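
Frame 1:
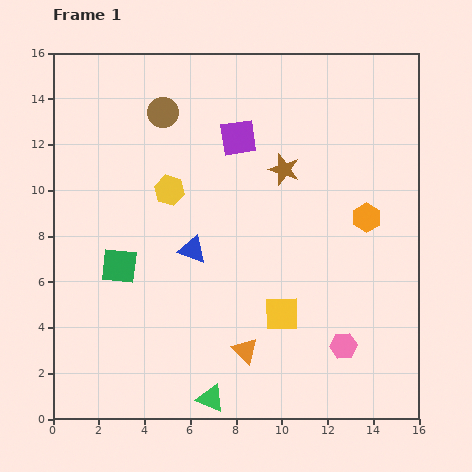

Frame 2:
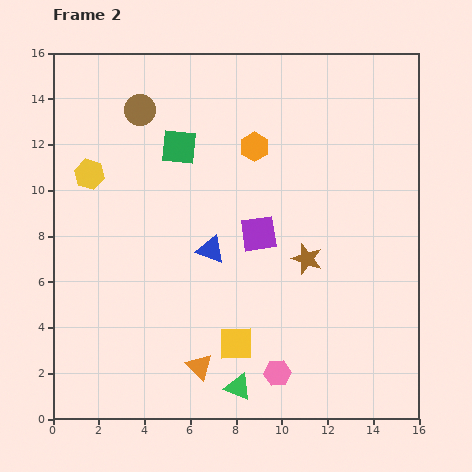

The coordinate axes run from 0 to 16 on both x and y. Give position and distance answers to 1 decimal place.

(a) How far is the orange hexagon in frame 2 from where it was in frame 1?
5.8

The orange hexagon moved from (13.7, 8.8) to (8.8, 11.9), a distance of √(4.9² + 3.1²) ≈ 5.8.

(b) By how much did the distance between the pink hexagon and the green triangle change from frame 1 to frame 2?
-4.4

Distance in frame 1: 6.2. Distance in frame 2: 1.8.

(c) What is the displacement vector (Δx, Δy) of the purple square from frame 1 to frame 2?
(0.9, -4.2)

The purple square was at (8.1, 12.3) in frame 1 and (9.0, 8.1) in frame 2.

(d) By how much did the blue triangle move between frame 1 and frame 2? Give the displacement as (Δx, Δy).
(0.8, 0.0)

The blue triangle was at (6.1, 7.4) in frame 1 and (6.9, 7.4) in frame 2.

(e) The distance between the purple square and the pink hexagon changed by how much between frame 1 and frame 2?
-4.0

Distance in frame 1: 10.2. Distance in frame 2: 6.2.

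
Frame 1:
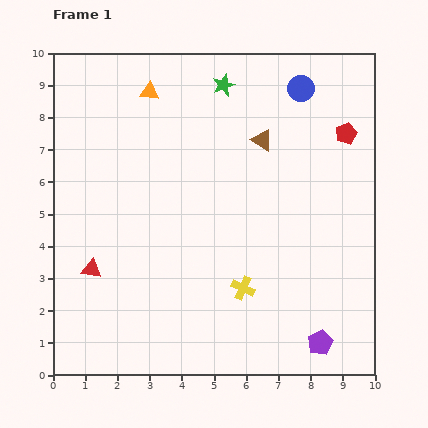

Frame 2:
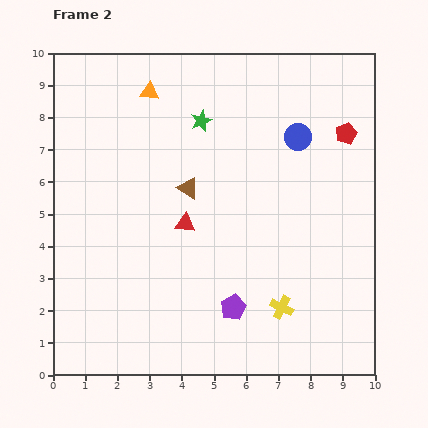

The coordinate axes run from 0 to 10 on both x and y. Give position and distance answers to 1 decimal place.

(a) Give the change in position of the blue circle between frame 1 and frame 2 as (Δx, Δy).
(-0.1, -1.5)

The blue circle was at (7.7, 8.9) in frame 1 and (7.6, 7.4) in frame 2.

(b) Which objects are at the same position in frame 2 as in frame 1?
the orange triangle, the red pentagon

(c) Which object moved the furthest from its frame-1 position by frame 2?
the red triangle

(moved 3.2; next 2.9)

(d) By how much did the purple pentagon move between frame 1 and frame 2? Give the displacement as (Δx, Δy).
(-2.7, 1.1)

The purple pentagon was at (8.3, 1.0) in frame 1 and (5.6, 2.1) in frame 2.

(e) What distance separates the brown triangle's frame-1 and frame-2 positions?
2.7

The brown triangle moved from (6.5, 7.3) to (4.2, 5.8), a distance of √(2.3² + 1.5²) ≈ 2.7.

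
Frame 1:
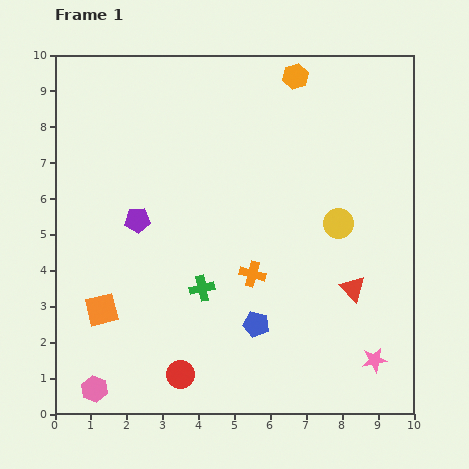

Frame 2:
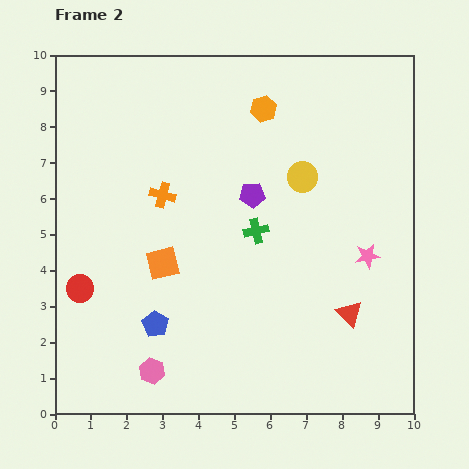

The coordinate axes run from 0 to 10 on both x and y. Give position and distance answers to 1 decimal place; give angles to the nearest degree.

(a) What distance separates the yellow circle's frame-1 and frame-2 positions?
1.6

The yellow circle moved from (7.9, 5.3) to (6.9, 6.6), a distance of √(1.0² + 1.3²) ≈ 1.6.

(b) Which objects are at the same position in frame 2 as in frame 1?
none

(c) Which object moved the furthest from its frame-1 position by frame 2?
the red circle

(moved 3.7; next 3.3)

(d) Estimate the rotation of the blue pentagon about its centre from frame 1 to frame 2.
19° clockwise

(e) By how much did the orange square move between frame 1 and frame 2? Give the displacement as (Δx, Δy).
(1.7, 1.3)

The orange square was at (1.3, 2.9) in frame 1 and (3.0, 4.2) in frame 2.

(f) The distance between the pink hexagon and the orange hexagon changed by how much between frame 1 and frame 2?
-2.4

Distance in frame 1: 10.3. Distance in frame 2: 7.9.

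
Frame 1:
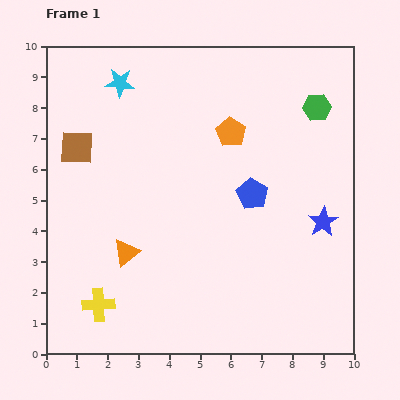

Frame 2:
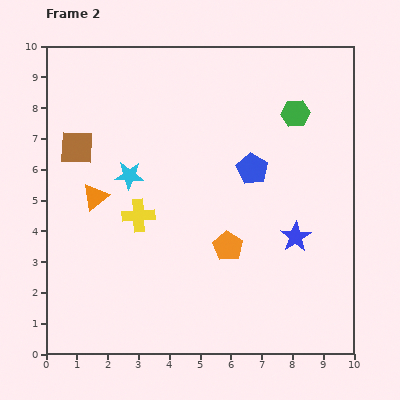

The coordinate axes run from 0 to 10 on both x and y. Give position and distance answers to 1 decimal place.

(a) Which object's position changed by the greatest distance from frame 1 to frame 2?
the orange pentagon

(moved 3.7; next 3.2)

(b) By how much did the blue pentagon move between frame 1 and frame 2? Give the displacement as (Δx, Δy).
(0.0, 0.8)

The blue pentagon was at (6.7, 5.2) in frame 1 and (6.7, 6.0) in frame 2.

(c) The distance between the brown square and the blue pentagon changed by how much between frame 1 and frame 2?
-0.2

Distance in frame 1: 5.9. Distance in frame 2: 5.7.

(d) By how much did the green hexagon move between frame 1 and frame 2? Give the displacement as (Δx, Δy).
(-0.7, -0.2)

The green hexagon was at (8.8, 8.0) in frame 1 and (8.1, 7.8) in frame 2.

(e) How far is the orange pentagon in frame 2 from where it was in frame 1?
3.7

The orange pentagon moved from (6.0, 7.2) to (5.9, 3.5), a distance of √(0.1² + 3.7²) ≈ 3.7.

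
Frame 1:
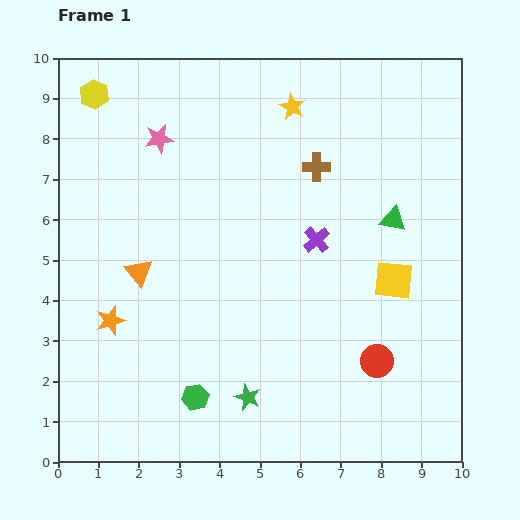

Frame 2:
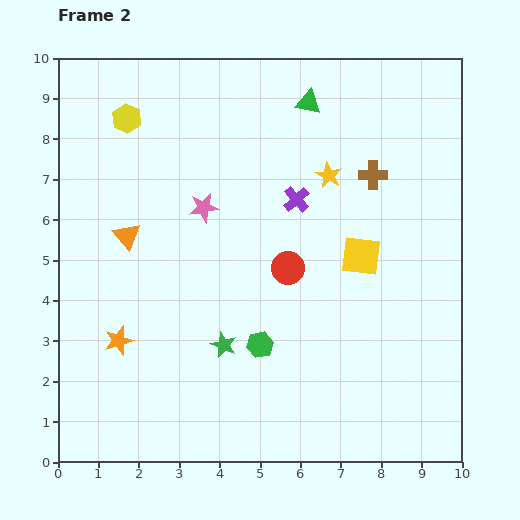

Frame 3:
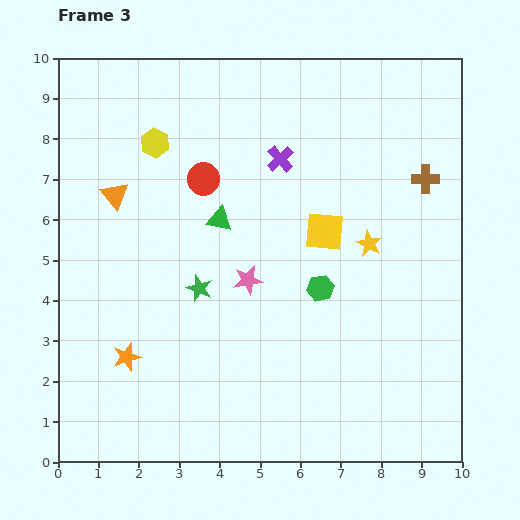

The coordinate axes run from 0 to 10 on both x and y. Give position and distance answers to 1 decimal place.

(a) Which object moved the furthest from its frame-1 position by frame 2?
the green triangle

(moved 3.6; next 3.2)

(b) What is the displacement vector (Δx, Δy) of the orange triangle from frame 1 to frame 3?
(-0.6, 1.9)

The orange triangle was at (2.0, 4.7) in frame 1 and (1.4, 6.6) in frame 3.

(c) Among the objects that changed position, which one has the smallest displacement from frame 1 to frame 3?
the orange star

(moved 1.0)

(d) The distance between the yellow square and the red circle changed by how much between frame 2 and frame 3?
+1.5

Distance in frame 2: 1.8. Distance in frame 3: 3.3.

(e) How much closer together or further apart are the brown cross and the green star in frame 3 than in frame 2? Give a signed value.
+0.6

Distance in frame 2: 5.6. Distance in frame 3: 6.2.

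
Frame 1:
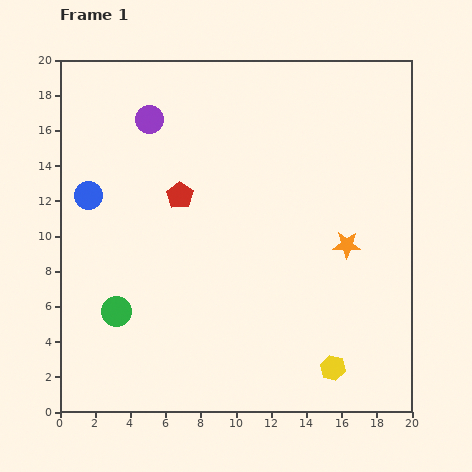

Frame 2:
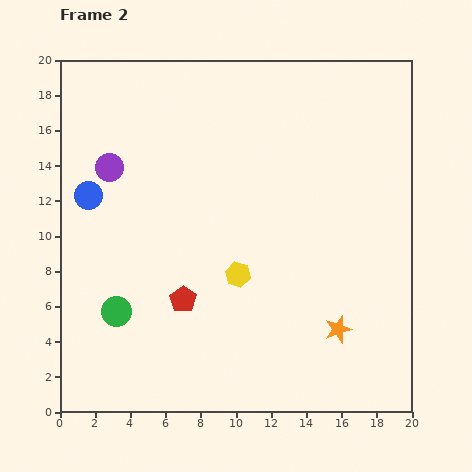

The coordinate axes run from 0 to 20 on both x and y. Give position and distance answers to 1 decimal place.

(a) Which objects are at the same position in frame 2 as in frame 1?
the blue circle, the green circle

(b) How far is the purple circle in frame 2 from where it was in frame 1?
3.5

The purple circle moved from (5.1, 16.6) to (2.8, 13.9), a distance of √(2.3² + 2.7²) ≈ 3.5.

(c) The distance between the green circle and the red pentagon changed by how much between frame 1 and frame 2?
-3.6

Distance in frame 1: 7.5. Distance in frame 2: 3.9.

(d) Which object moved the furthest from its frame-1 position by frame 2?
the yellow hexagon

(moved 7.6; next 5.9)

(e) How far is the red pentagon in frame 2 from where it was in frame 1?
5.9

The red pentagon moved from (6.8, 12.3) to (7.0, 6.4), a distance of √(0.2² + 5.9²) ≈ 5.9.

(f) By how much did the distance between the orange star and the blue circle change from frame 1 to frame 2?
+1.1

Distance in frame 1: 15.0. Distance in frame 2: 16.1.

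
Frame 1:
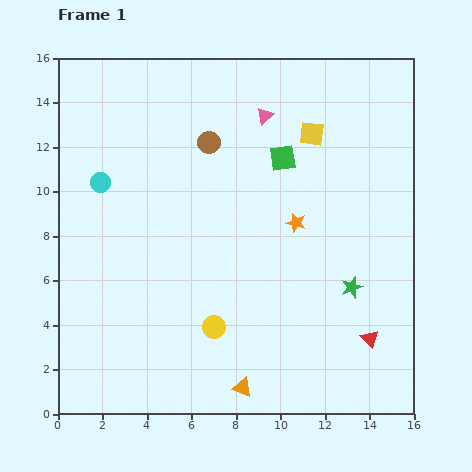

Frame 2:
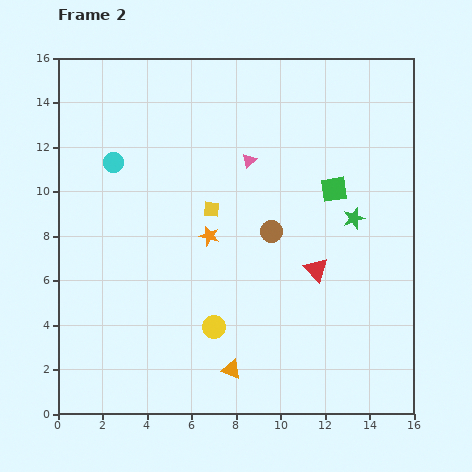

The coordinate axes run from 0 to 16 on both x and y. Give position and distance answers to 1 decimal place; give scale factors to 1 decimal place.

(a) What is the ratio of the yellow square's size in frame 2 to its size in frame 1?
0.6×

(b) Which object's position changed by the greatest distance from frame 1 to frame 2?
the yellow square

(moved 5.6; next 4.9)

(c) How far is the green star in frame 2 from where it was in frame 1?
3.1

The green star moved from (13.2, 5.7) to (13.3, 8.8), a distance of √(0.1² + 3.1²) ≈ 3.1.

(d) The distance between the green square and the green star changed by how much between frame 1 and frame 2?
-5.0

Distance in frame 1: 6.6. Distance in frame 2: 1.6.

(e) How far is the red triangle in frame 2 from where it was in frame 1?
3.9

The red triangle moved from (14.0, 3.4) to (11.6, 6.5), a distance of √(2.4² + 3.1²) ≈ 3.9.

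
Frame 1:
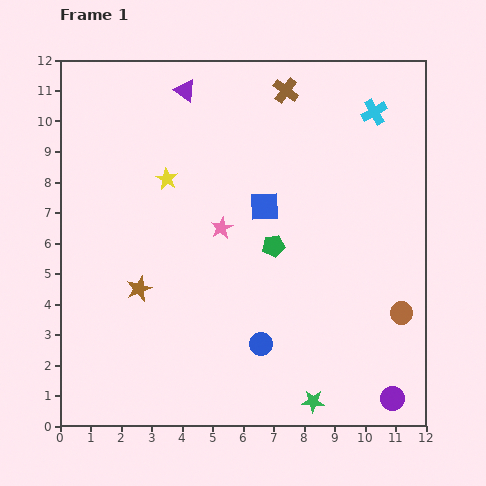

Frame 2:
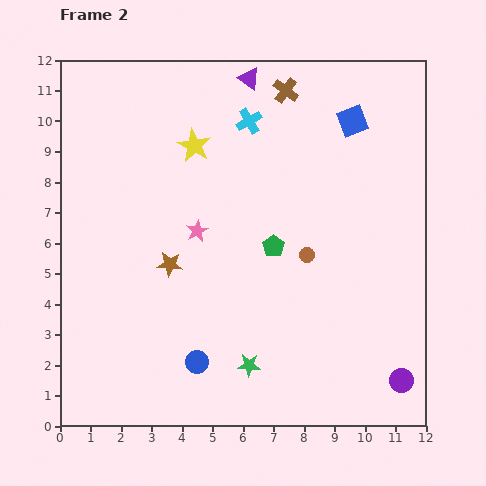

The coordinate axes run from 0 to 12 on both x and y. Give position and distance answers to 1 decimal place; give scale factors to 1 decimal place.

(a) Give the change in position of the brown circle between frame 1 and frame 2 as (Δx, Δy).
(-3.1, 1.9)

The brown circle was at (11.2, 3.7) in frame 1 and (8.1, 5.6) in frame 2.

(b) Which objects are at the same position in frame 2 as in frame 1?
the brown cross, the green pentagon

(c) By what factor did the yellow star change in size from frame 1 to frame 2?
1.5×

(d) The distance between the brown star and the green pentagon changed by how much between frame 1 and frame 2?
-1.1

Distance in frame 1: 4.6. Distance in frame 2: 3.5.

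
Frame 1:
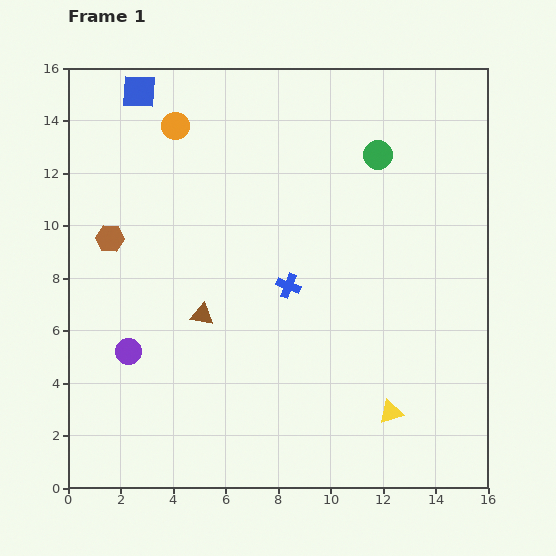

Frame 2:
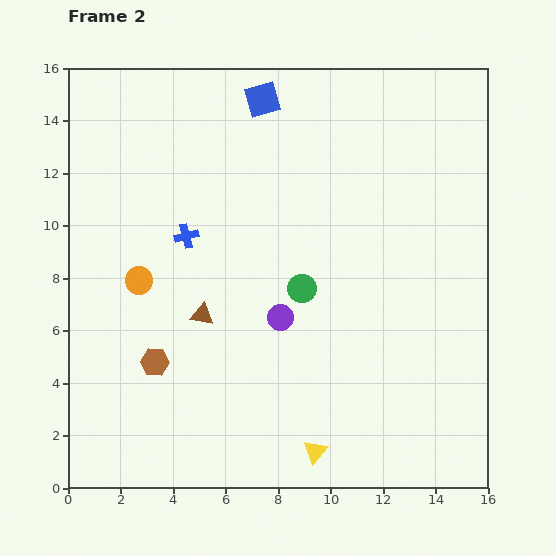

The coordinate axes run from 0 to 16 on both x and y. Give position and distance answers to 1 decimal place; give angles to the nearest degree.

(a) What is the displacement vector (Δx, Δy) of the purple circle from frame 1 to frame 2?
(5.8, 1.3)

The purple circle was at (2.3, 5.2) in frame 1 and (8.1, 6.5) in frame 2.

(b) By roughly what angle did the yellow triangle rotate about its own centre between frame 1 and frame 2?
32° counter-clockwise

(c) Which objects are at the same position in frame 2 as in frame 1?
the brown triangle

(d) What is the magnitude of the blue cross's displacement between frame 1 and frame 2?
4.3

The blue cross moved from (8.4, 7.7) to (4.5, 9.6), a distance of √(3.9² + 1.9²) ≈ 4.3.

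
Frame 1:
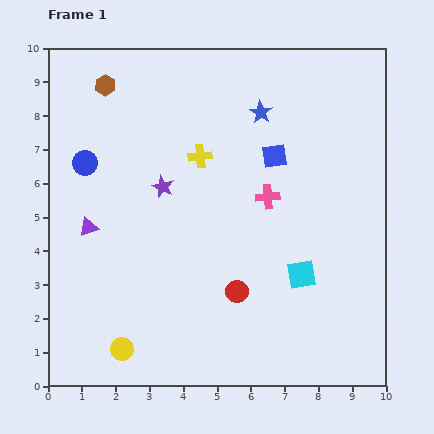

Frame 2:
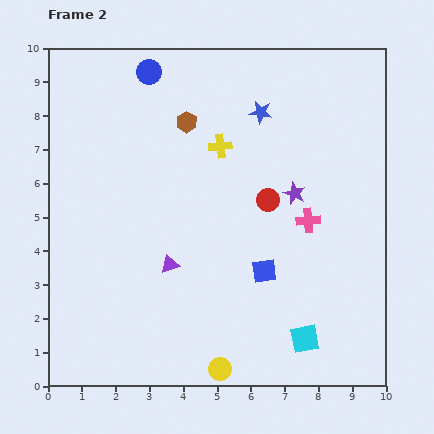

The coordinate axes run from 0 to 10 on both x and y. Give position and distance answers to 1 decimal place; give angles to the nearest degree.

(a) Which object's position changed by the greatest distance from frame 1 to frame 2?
the purple star

(moved 3.9; next 3.4)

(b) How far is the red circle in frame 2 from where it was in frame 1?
2.8

The red circle moved from (5.6, 2.8) to (6.5, 5.5), a distance of √(0.9² + 2.7²) ≈ 2.8.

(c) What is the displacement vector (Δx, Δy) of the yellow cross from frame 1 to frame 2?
(0.6, 0.3)

The yellow cross was at (4.5, 6.8) in frame 1 and (5.1, 7.1) in frame 2.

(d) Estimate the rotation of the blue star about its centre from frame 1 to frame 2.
23° counter-clockwise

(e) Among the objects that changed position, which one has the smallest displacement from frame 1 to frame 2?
the yellow cross

(moved 0.7)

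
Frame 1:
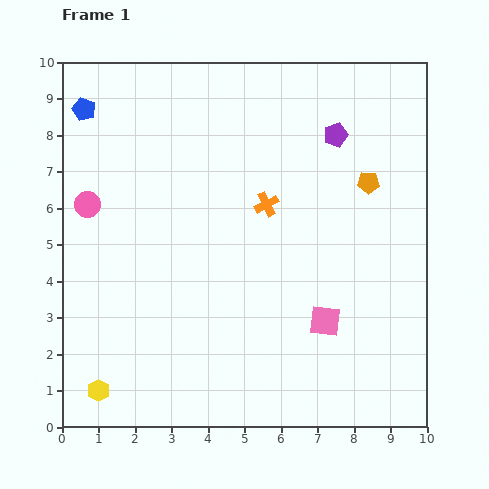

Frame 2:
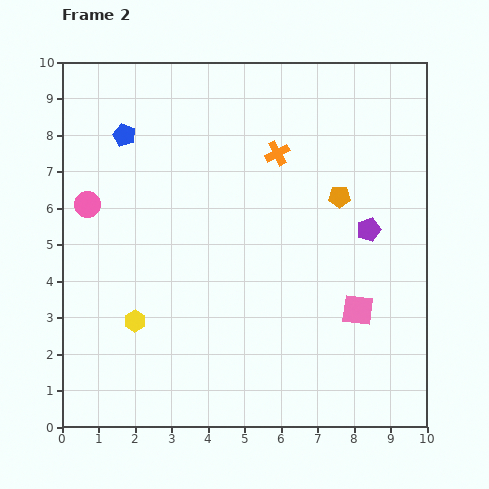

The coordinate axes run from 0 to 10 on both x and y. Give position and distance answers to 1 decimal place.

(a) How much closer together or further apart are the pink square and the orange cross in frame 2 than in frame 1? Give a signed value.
+1.2

Distance in frame 1: 3.6. Distance in frame 2: 4.8.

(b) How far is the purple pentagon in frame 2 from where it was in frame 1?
2.8

The purple pentagon moved from (7.5, 8.0) to (8.4, 5.4), a distance of √(0.9² + 2.6²) ≈ 2.8.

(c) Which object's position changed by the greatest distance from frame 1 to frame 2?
the purple pentagon

(moved 2.8; next 2.1)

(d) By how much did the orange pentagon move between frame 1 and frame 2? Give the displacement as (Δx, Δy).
(-0.8, -0.4)

The orange pentagon was at (8.4, 6.7) in frame 1 and (7.6, 6.3) in frame 2.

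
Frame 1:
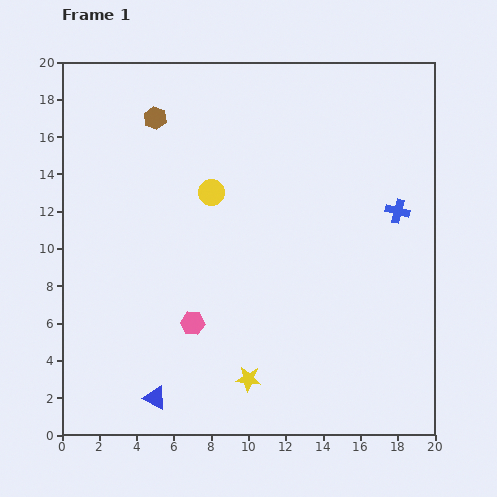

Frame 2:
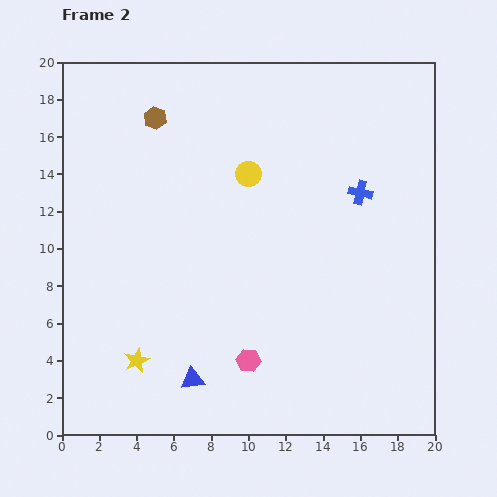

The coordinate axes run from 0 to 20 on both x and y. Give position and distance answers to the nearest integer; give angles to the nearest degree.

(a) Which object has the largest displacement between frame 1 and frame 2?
the yellow star

(moved 6; next 4)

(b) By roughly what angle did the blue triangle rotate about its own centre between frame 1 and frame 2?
35° counter-clockwise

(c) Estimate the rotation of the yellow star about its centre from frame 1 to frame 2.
31° counter-clockwise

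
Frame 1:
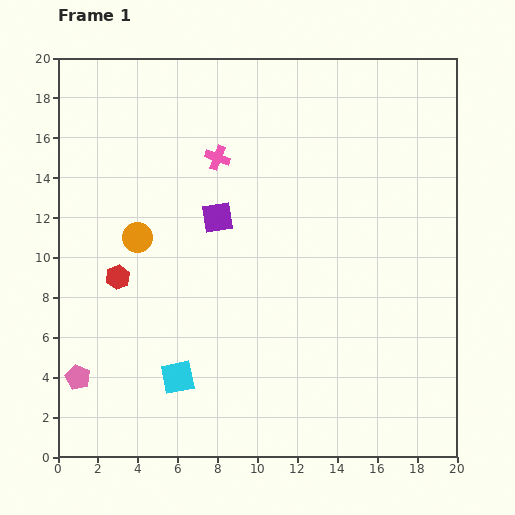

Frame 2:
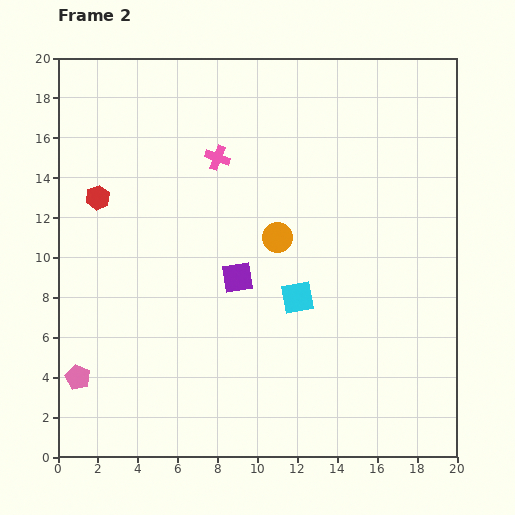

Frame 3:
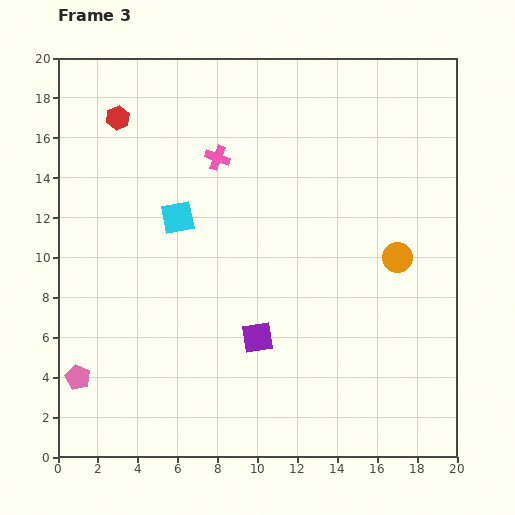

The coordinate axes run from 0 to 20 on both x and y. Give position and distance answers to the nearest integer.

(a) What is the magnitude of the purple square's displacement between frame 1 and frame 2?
3

The purple square moved from (8, 12) to (9, 9), a distance of √(1² + 3²) ≈ 3.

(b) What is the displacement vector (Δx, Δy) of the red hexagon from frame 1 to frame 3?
(0, 8)

The red hexagon was at (3, 9) in frame 1 and (3, 17) in frame 3.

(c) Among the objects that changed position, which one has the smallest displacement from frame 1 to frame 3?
the purple square

(moved 6)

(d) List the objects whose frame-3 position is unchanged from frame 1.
the pink pentagon, the pink cross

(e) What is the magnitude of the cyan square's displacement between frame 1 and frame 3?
8

The cyan square moved from (6, 4) to (6, 12), a distance of √(0² + 8²) ≈ 8.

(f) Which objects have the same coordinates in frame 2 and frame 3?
the pink pentagon, the pink cross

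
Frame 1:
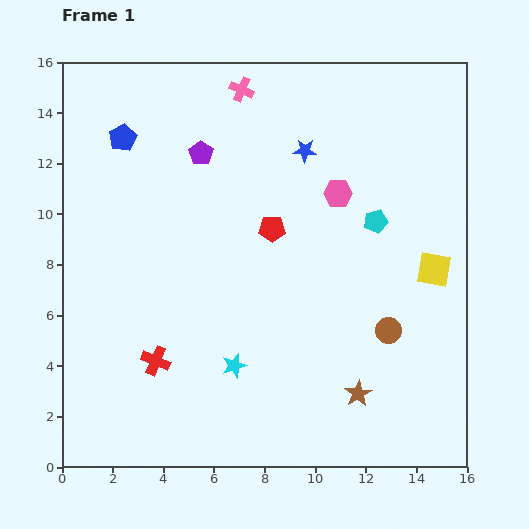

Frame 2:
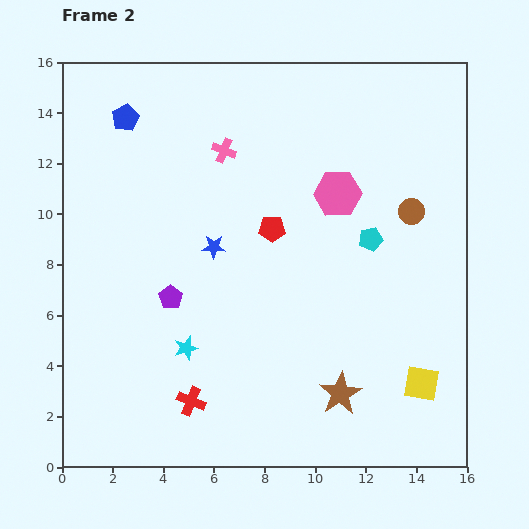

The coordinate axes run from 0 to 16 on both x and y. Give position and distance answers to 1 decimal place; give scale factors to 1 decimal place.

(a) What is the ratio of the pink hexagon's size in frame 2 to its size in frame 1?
1.7×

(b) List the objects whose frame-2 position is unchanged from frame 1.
the red pentagon, the pink hexagon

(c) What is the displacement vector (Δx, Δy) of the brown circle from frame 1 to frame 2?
(0.9, 4.7)

The brown circle was at (12.9, 5.4) in frame 1 and (13.8, 10.1) in frame 2.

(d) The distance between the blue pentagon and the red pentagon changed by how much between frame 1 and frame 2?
+0.4

Distance in frame 1: 6.9. Distance in frame 2: 7.3.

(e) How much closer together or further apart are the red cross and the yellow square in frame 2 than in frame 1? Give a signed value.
-2.5

Distance in frame 1: 11.6. Distance in frame 2: 9.1.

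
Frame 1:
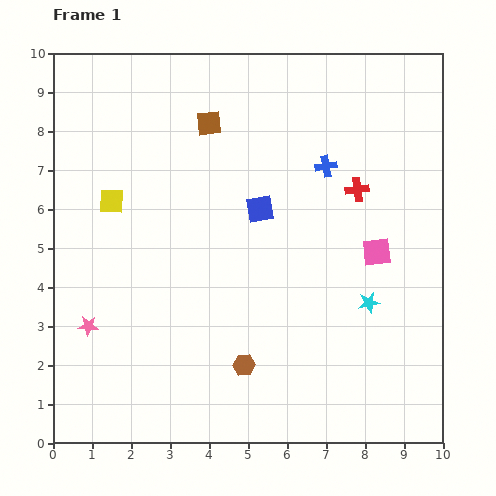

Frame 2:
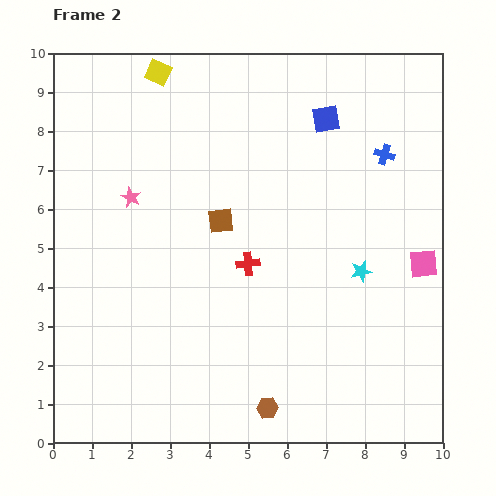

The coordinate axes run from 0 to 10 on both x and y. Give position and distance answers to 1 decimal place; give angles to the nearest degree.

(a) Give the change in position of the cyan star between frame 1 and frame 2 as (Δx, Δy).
(-0.2, 0.8)

The cyan star was at (8.1, 3.6) in frame 1 and (7.9, 4.4) in frame 2.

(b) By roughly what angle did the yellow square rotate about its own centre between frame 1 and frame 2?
22° clockwise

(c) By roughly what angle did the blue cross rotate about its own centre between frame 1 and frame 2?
27° clockwise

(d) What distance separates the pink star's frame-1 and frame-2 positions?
3.5

The pink star moved from (0.9, 3.0) to (2.0, 6.3), a distance of √(1.1² + 3.3²) ≈ 3.5.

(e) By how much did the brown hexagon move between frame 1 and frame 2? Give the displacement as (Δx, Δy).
(0.6, -1.1)

The brown hexagon was at (4.9, 2.0) in frame 1 and (5.5, 0.9) in frame 2.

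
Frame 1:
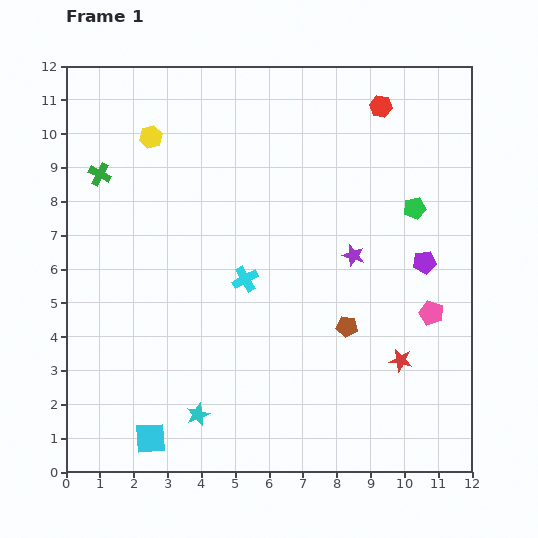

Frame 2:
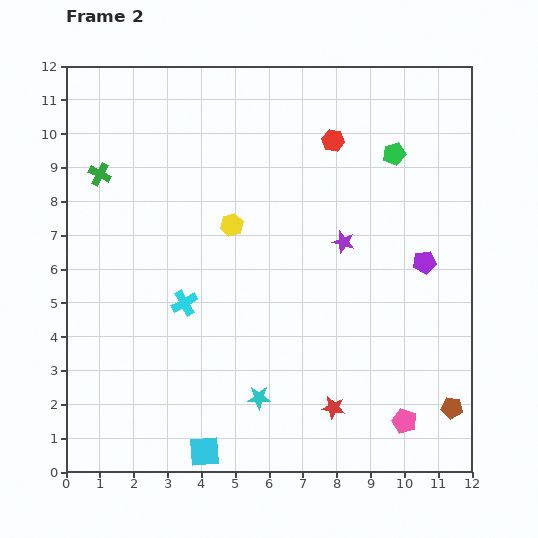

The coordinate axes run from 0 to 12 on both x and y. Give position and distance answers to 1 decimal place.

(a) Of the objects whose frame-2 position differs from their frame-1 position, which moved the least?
the purple star

(moved 0.5)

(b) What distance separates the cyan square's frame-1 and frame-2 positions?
1.6

The cyan square moved from (2.5, 1.0) to (4.1, 0.6), a distance of √(1.6² + 0.4²) ≈ 1.6.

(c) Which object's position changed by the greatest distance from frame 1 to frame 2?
the brown pentagon

(moved 3.9; next 3.5)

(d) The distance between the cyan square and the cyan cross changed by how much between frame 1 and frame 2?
-1.1

Distance in frame 1: 5.5. Distance in frame 2: 4.4.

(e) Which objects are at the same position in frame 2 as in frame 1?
the green cross, the purple pentagon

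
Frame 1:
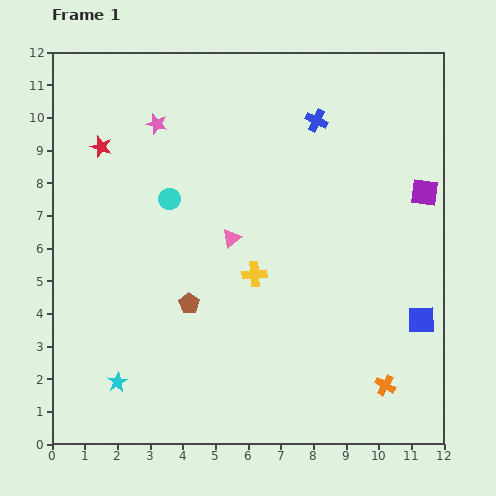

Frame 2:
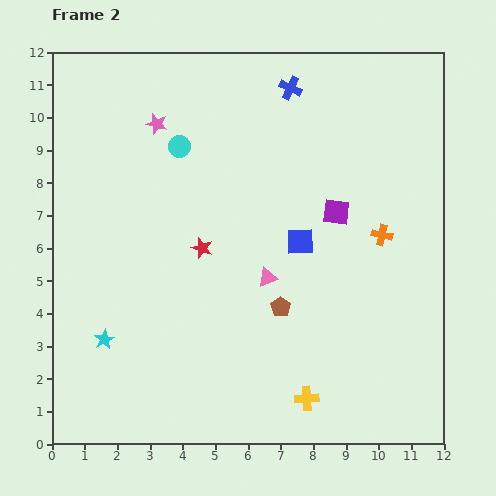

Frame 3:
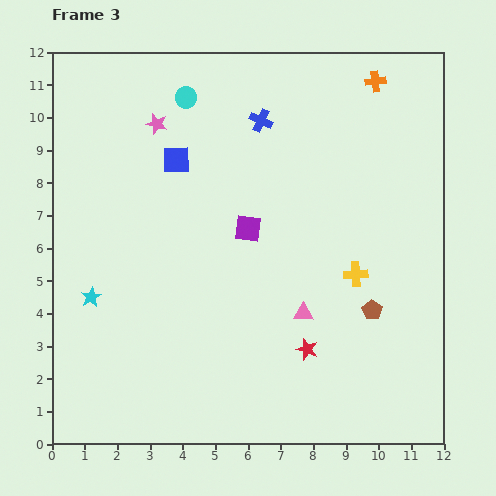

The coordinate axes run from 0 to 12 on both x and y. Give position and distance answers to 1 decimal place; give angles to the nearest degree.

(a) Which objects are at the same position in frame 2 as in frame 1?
the pink star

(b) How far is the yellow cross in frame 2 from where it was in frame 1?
4.1

The yellow cross moved from (6.2, 5.2) to (7.8, 1.4), a distance of √(1.6² + 3.8²) ≈ 4.1.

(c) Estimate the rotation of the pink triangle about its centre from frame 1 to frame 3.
42° clockwise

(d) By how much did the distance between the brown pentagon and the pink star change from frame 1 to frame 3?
+3.1

Distance in frame 1: 5.6. Distance in frame 3: 8.7.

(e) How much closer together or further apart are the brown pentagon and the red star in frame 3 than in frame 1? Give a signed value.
-3.2

Distance in frame 1: 5.5. Distance in frame 3: 2.3.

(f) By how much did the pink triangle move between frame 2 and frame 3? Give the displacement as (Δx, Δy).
(1.1, -1.1)

The pink triangle was at (6.6, 5.1) in frame 2 and (7.7, 4.0) in frame 3.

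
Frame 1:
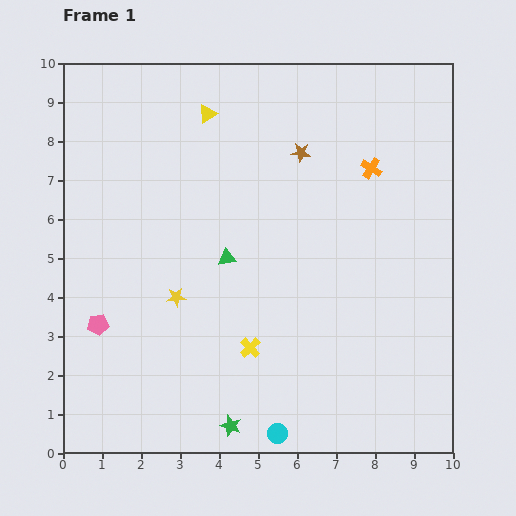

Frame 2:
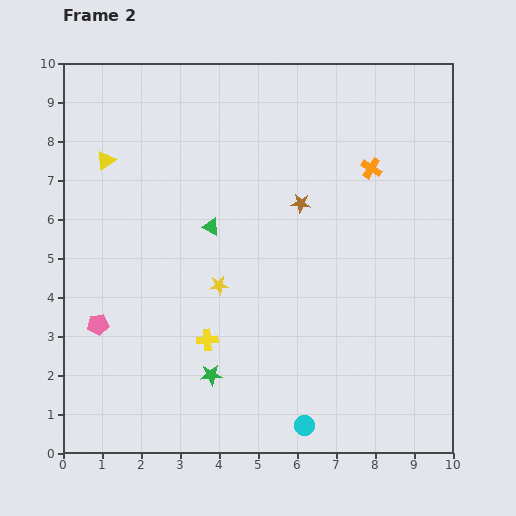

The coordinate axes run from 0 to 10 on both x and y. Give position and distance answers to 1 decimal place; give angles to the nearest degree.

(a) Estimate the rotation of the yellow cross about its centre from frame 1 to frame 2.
40° clockwise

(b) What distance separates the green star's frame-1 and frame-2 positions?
1.4

The green star moved from (4.3, 0.7) to (3.8, 2.0), a distance of √(0.5² + 1.3²) ≈ 1.4.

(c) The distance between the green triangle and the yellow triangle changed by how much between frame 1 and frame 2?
-0.5

Distance in frame 1: 3.7. Distance in frame 2: 3.2.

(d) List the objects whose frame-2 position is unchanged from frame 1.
the orange cross, the pink pentagon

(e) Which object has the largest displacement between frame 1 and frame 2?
the yellow triangle

(moved 2.9; next 1.4)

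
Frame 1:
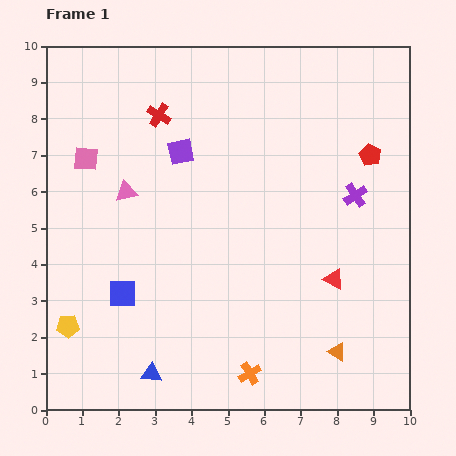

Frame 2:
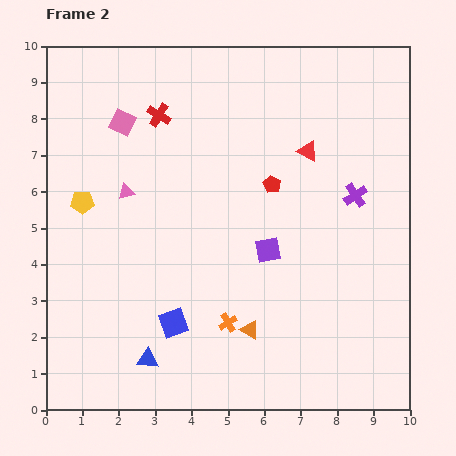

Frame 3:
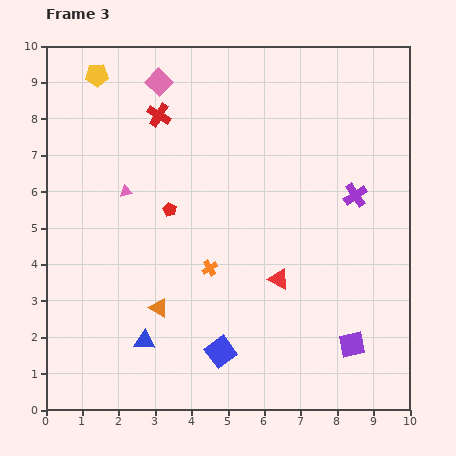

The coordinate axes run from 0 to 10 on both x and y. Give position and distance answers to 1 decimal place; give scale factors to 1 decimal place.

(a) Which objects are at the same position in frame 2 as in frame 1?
the red cross, the pink triangle, the purple cross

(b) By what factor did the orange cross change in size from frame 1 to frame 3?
0.7×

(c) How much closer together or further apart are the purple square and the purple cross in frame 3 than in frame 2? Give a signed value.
+1.3

Distance in frame 2: 2.8. Distance in frame 3: 4.1.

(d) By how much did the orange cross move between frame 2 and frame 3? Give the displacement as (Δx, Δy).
(-0.5, 1.5)

The orange cross was at (5.0, 2.4) in frame 2 and (4.5, 3.9) in frame 3.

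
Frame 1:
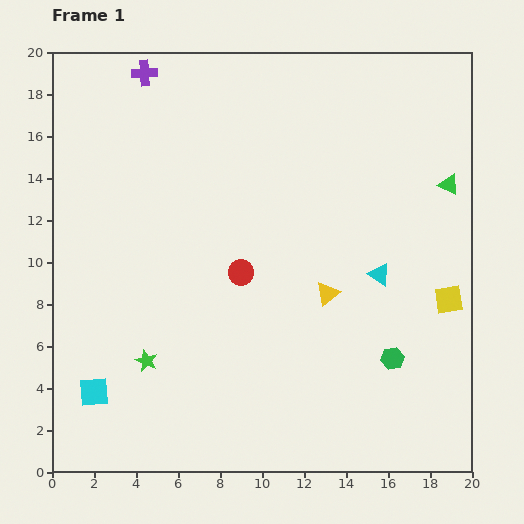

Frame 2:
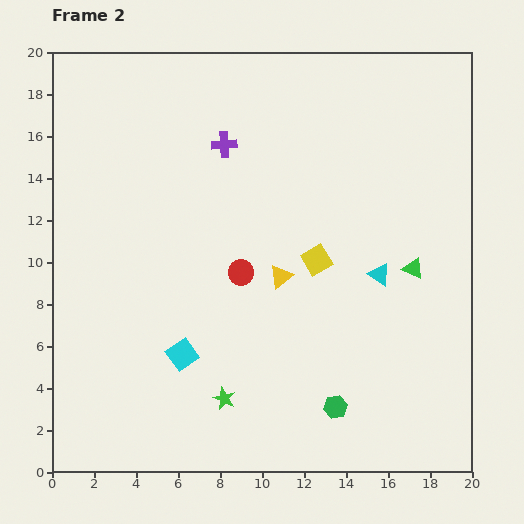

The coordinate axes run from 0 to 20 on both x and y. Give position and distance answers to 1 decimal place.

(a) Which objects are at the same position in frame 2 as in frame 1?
the red circle, the cyan triangle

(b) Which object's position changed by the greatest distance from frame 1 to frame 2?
the yellow square

(moved 6.6; next 5.1)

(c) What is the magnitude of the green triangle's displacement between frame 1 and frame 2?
4.3

The green triangle moved from (18.9, 13.7) to (17.2, 9.7), a distance of √(1.7² + 4.0²) ≈ 4.3.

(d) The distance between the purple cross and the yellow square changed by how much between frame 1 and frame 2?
-11.1

Distance in frame 1: 18.1. Distance in frame 2: 7.0.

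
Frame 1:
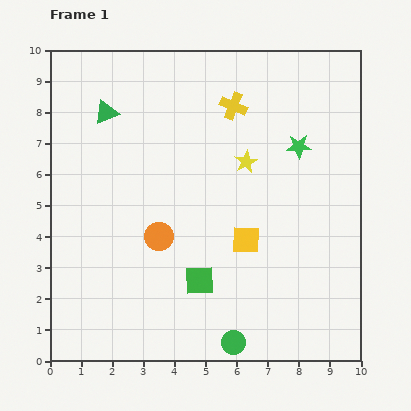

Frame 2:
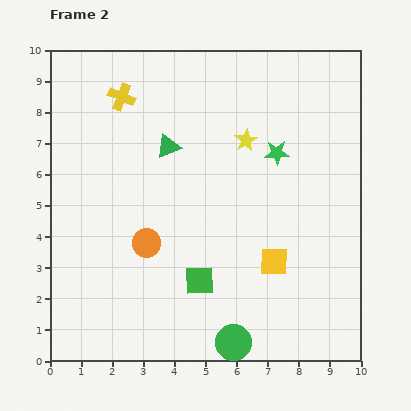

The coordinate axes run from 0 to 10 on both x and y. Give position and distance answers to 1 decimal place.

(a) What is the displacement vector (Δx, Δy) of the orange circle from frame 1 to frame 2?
(-0.4, -0.2)

The orange circle was at (3.5, 4.0) in frame 1 and (3.1, 3.8) in frame 2.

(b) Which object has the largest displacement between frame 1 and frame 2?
the yellow cross

(moved 3.6; next 2.3)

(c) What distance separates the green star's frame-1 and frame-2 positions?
0.7

The green star moved from (8.0, 6.9) to (7.3, 6.7), a distance of √(0.7² + 0.2²) ≈ 0.7.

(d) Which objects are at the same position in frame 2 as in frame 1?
the green circle, the green square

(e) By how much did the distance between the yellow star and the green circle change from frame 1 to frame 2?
+0.7

Distance in frame 1: 5.8. Distance in frame 2: 6.5.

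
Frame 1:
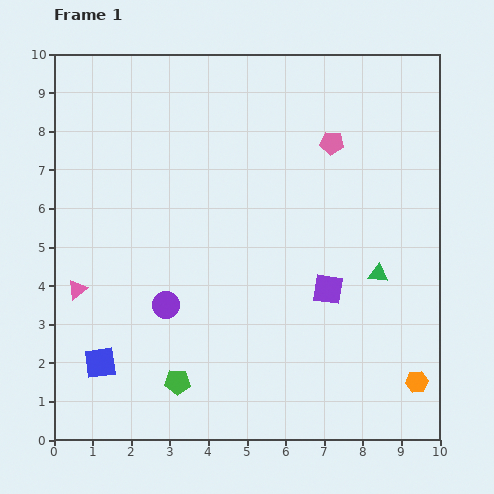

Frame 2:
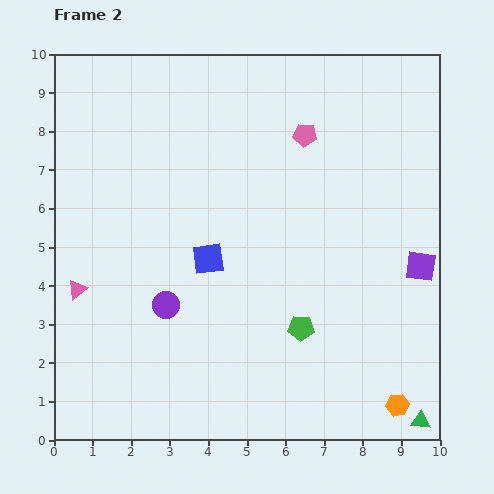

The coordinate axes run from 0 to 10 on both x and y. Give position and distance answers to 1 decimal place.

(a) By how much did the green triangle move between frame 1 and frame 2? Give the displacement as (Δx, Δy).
(1.1, -3.8)

The green triangle was at (8.4, 4.3) in frame 1 and (9.5, 0.5) in frame 2.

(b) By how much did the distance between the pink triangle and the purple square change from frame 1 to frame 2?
+2.4

Distance in frame 1: 6.5. Distance in frame 2: 8.9.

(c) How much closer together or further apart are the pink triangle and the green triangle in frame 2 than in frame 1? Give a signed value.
+1.7

Distance in frame 1: 7.8. Distance in frame 2: 9.5.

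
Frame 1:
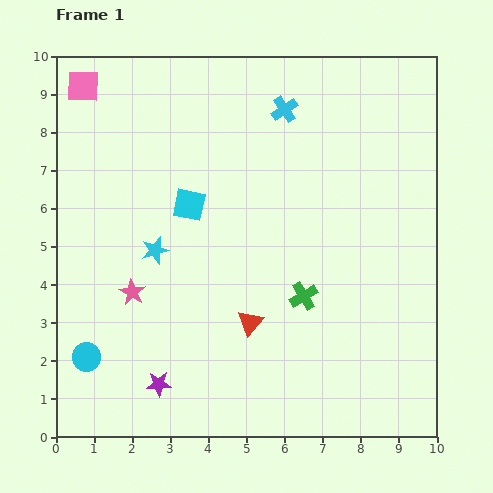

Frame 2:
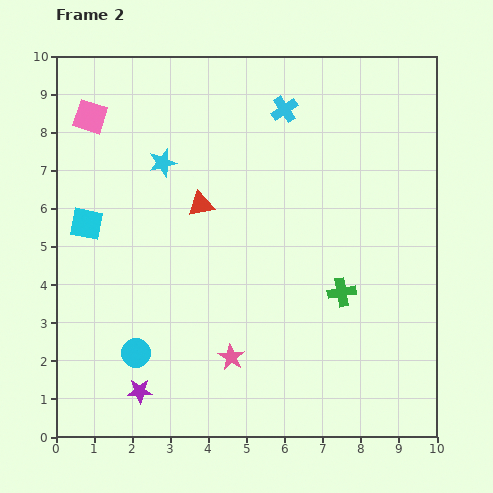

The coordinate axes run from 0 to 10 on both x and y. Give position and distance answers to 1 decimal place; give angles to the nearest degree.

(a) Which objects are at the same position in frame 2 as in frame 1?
the cyan cross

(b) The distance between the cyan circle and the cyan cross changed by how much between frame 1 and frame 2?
-0.8

Distance in frame 1: 8.3. Distance in frame 2: 7.5.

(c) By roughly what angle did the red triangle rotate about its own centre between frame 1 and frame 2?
39° clockwise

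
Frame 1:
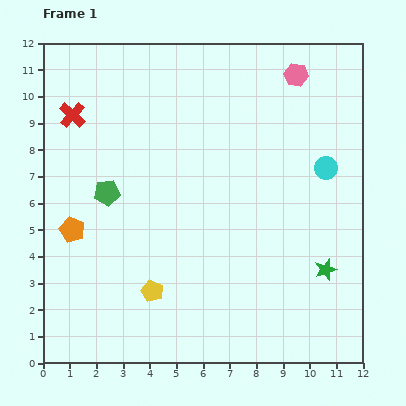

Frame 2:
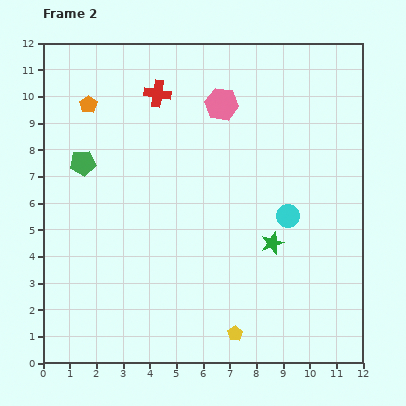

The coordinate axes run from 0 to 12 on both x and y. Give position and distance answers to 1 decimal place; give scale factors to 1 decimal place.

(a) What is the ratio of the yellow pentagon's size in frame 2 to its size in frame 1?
0.7×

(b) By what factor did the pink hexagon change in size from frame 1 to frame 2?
1.4×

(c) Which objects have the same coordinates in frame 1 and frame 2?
none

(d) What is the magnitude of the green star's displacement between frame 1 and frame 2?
2.2

The green star moved from (10.6, 3.5) to (8.6, 4.5), a distance of √(2.0² + 1.0²) ≈ 2.2.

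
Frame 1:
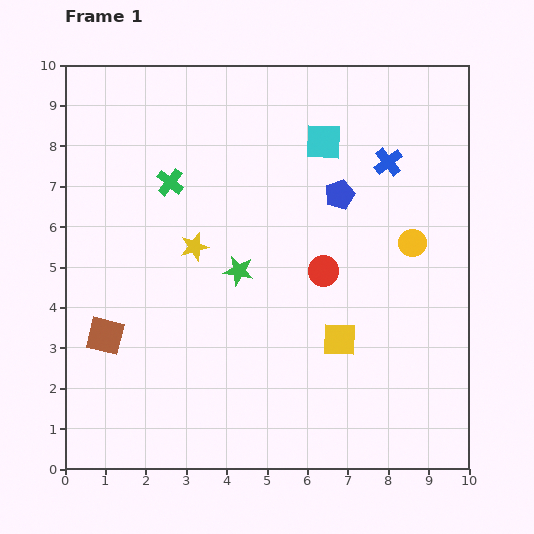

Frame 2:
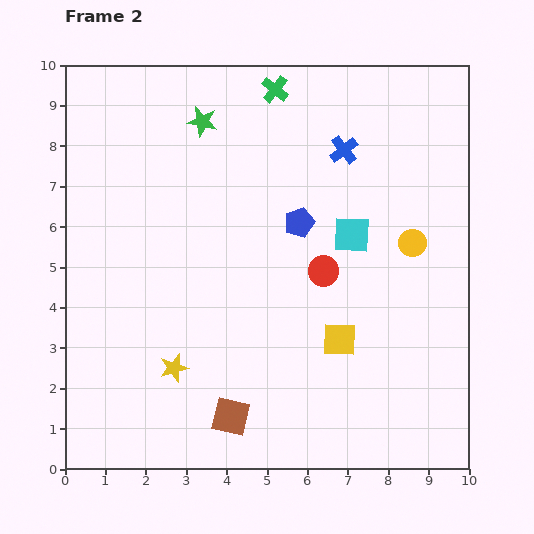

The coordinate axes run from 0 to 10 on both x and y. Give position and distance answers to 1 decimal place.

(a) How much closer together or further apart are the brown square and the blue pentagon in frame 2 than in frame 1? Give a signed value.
-1.7

Distance in frame 1: 6.8. Distance in frame 2: 5.1.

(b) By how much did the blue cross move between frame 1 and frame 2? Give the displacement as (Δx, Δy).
(-1.1, 0.3)

The blue cross was at (8.0, 7.6) in frame 1 and (6.9, 7.9) in frame 2.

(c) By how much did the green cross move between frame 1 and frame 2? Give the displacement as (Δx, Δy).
(2.6, 2.3)

The green cross was at (2.6, 7.1) in frame 1 and (5.2, 9.4) in frame 2.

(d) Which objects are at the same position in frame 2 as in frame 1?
the yellow square, the yellow circle, the red circle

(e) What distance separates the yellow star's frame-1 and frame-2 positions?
3.0

The yellow star moved from (3.2, 5.5) to (2.7, 2.5), a distance of √(0.5² + 3.0²) ≈ 3.0.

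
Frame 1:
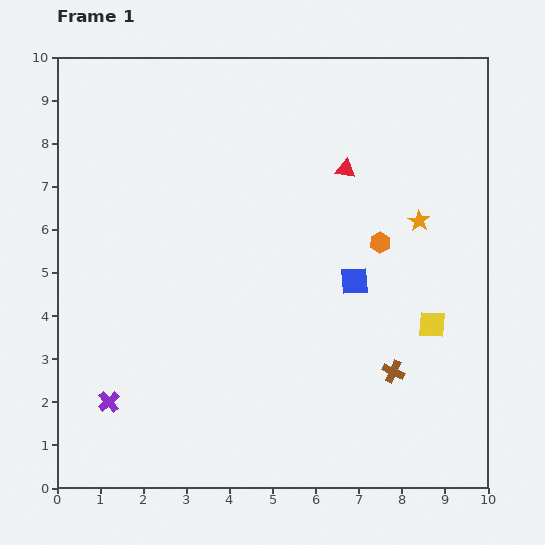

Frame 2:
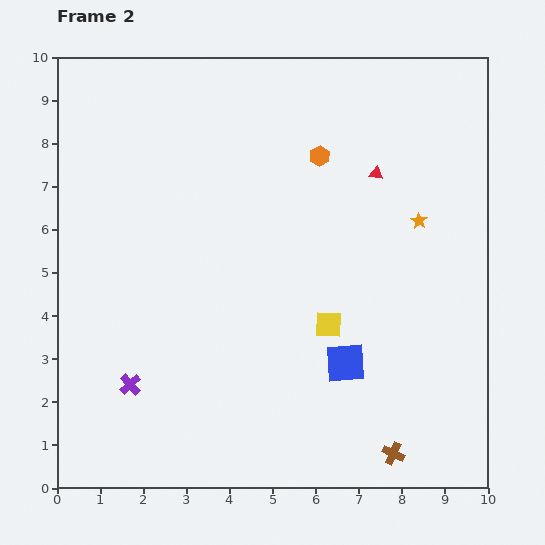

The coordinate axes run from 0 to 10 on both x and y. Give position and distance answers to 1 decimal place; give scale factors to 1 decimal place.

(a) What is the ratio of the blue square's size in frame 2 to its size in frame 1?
1.4×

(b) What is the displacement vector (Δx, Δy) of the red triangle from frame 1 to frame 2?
(0.7, -0.1)

The red triangle was at (6.7, 7.4) in frame 1 and (7.4, 7.3) in frame 2.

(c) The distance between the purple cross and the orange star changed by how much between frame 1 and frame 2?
-0.6

Distance in frame 1: 8.3. Distance in frame 2: 7.7.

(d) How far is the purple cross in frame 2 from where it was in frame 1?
0.6

The purple cross moved from (1.2, 2.0) to (1.7, 2.4), a distance of √(0.5² + 0.4²) ≈ 0.6.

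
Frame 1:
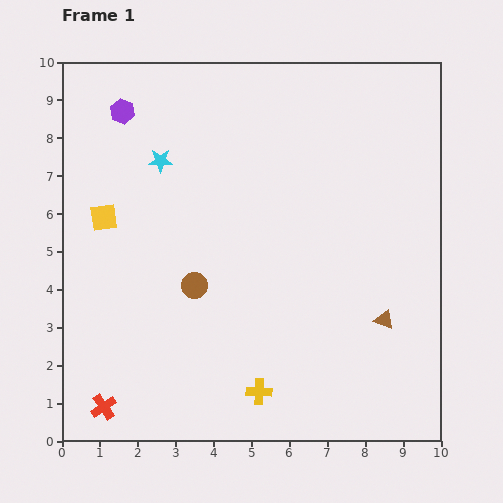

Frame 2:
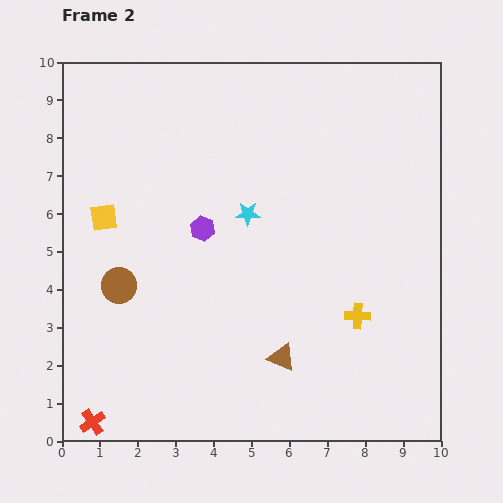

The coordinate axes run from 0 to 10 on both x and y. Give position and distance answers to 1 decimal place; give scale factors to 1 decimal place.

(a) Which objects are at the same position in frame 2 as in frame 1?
the yellow square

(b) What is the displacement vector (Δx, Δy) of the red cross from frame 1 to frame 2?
(-0.3, -0.4)

The red cross was at (1.1, 0.9) in frame 1 and (0.8, 0.5) in frame 2.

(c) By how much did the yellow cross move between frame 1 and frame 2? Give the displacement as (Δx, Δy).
(2.6, 2.0)

The yellow cross was at (5.2, 1.3) in frame 1 and (7.8, 3.3) in frame 2.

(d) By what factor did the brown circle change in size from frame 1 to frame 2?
1.4×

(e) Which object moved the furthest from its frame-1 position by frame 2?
the purple hexagon

(moved 3.7; next 3.3)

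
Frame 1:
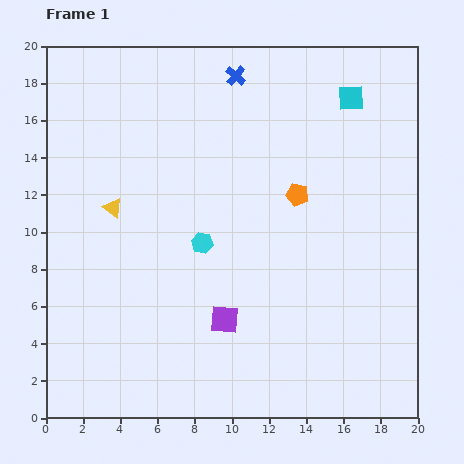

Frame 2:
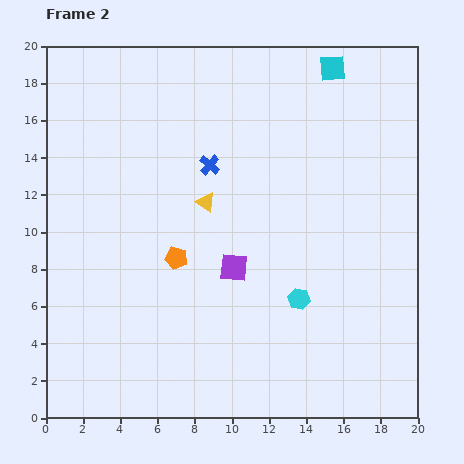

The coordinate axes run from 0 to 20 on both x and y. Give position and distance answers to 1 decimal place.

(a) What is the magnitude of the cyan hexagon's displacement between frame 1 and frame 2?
6.0

The cyan hexagon moved from (8.4, 9.4) to (13.6, 6.4), a distance of √(5.2² + 3.0²) ≈ 6.0.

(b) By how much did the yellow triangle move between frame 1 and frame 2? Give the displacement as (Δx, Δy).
(5.0, 0.3)

The yellow triangle was at (3.6, 11.3) in frame 1 and (8.6, 11.6) in frame 2.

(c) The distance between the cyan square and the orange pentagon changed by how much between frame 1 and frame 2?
+7.2

Distance in frame 1: 6.0. Distance in frame 2: 13.2.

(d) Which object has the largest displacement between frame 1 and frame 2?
the orange pentagon

(moved 7.3; next 6.0)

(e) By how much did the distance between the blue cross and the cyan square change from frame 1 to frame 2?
+2.1

Distance in frame 1: 6.3. Distance in frame 2: 8.4.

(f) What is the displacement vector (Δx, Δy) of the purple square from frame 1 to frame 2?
(0.5, 2.8)

The purple square was at (9.6, 5.3) in frame 1 and (10.1, 8.1) in frame 2.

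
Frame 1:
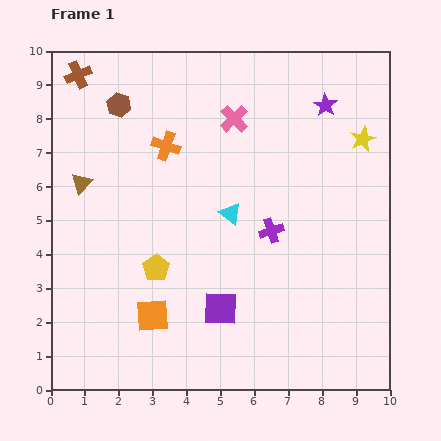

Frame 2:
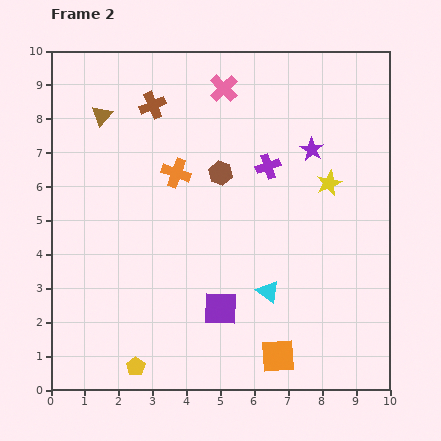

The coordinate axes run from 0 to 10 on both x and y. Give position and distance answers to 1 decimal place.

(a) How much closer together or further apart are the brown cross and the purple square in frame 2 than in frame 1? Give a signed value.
-1.8

Distance in frame 1: 8.1. Distance in frame 2: 6.3.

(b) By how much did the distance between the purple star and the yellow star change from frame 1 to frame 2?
-0.4

Distance in frame 1: 1.5. Distance in frame 2: 1.1.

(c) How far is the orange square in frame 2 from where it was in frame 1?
3.9

The orange square moved from (3.0, 2.2) to (6.7, 1.0), a distance of √(3.7² + 1.2²) ≈ 3.9.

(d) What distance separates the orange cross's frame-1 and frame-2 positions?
0.9

The orange cross moved from (3.4, 7.2) to (3.7, 6.4), a distance of √(0.3² + 0.8²) ≈ 0.9.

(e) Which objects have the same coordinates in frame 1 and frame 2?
the purple square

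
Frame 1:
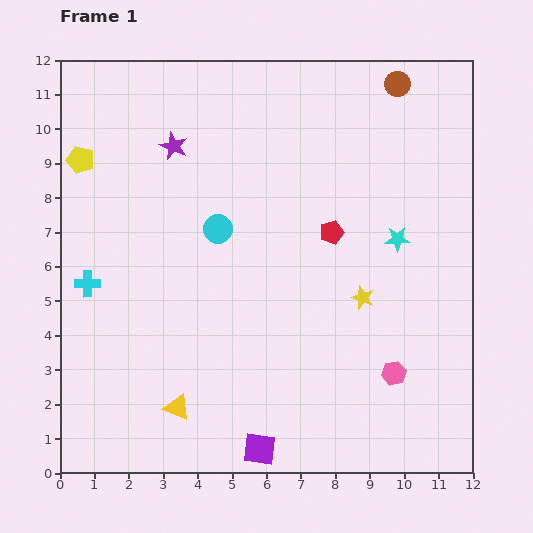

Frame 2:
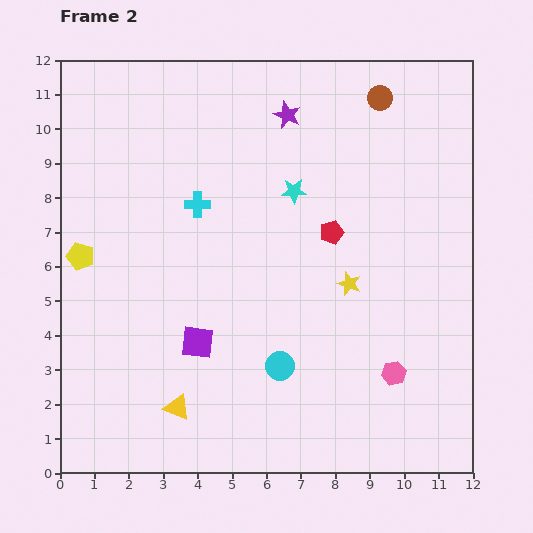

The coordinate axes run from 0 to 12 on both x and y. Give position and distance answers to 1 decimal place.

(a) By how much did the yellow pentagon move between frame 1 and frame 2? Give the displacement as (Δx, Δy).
(0.0, -2.8)

The yellow pentagon was at (0.6, 9.1) in frame 1 and (0.6, 6.3) in frame 2.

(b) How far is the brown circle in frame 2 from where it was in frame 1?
0.6

The brown circle moved from (9.8, 11.3) to (9.3, 10.9), a distance of √(0.5² + 0.4²) ≈ 0.6.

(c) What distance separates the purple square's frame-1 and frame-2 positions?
3.6

The purple square moved from (5.8, 0.7) to (4.0, 3.8), a distance of √(1.8² + 3.1²) ≈ 3.6.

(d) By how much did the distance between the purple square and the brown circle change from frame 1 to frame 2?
-2.4

Distance in frame 1: 11.3. Distance in frame 2: 8.9.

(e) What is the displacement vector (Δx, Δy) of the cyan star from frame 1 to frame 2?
(-3.0, 1.4)

The cyan star was at (9.8, 6.8) in frame 1 and (6.8, 8.2) in frame 2.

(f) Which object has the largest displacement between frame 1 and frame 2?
the cyan circle

(moved 4.4; next 3.9)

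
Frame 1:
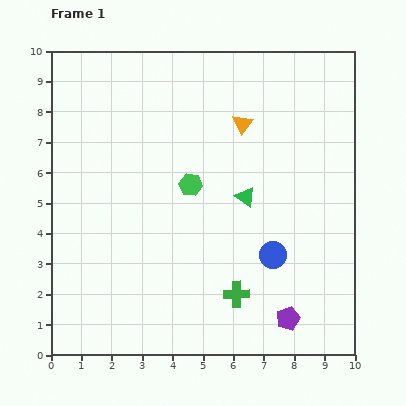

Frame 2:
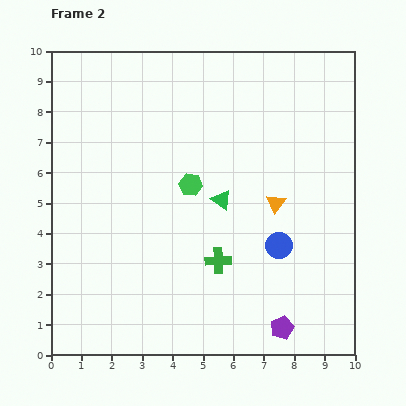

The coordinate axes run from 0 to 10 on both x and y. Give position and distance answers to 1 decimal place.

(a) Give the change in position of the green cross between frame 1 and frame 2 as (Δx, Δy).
(-0.6, 1.1)

The green cross was at (6.1, 2.0) in frame 1 and (5.5, 3.1) in frame 2.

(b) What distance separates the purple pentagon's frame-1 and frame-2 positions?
0.4

The purple pentagon moved from (7.8, 1.2) to (7.6, 0.9), a distance of √(0.2² + 0.3²) ≈ 0.4.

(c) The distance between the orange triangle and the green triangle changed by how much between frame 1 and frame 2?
-0.6

Distance in frame 1: 2.4. Distance in frame 2: 1.8.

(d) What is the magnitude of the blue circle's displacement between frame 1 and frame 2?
0.4

The blue circle moved from (7.3, 3.3) to (7.5, 3.6), a distance of √(0.2² + 0.3²) ≈ 0.4.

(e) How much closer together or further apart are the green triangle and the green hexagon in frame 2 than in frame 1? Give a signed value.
-0.7

Distance in frame 1: 1.8. Distance in frame 2: 1.1.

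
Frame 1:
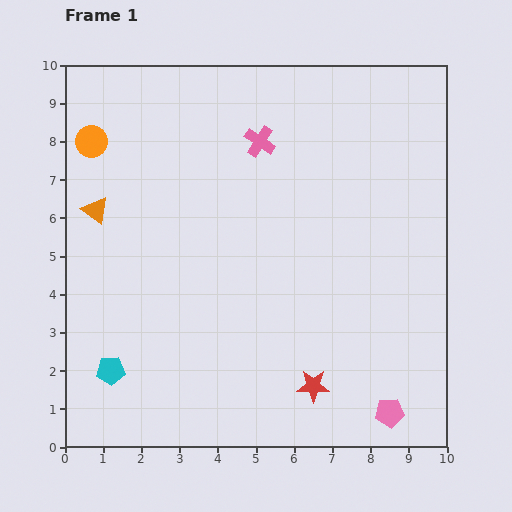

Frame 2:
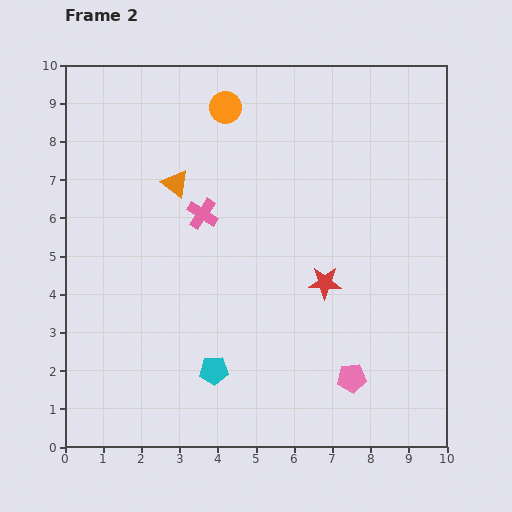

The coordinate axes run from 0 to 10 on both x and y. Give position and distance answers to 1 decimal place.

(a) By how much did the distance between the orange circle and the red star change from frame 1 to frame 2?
-3.3

Distance in frame 1: 8.6. Distance in frame 2: 5.3.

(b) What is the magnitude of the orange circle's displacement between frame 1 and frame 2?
3.6

The orange circle moved from (0.7, 8.0) to (4.2, 8.9), a distance of √(3.5² + 0.9²) ≈ 3.6.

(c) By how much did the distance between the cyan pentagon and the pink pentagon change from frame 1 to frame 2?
-3.8

Distance in frame 1: 7.4. Distance in frame 2: 3.6.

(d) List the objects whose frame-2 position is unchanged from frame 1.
none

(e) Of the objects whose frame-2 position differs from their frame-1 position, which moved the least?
the pink pentagon

(moved 1.3)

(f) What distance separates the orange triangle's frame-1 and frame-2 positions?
2.2

The orange triangle moved from (0.8, 6.2) to (2.9, 6.9), a distance of √(2.1² + 0.7²) ≈ 2.2.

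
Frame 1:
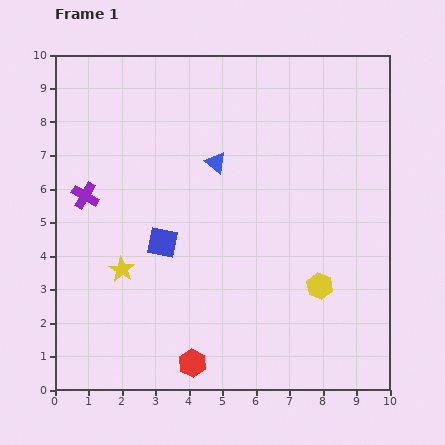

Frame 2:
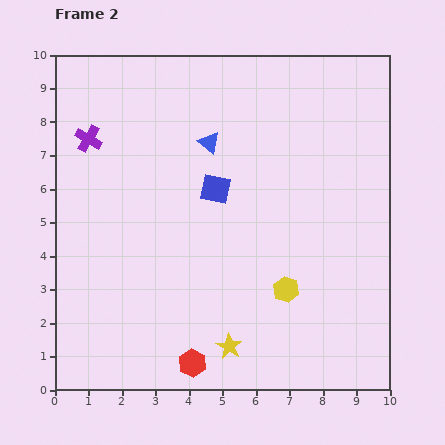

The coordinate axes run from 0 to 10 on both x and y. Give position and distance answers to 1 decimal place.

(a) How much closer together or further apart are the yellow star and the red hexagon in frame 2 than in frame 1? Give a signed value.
-2.3

Distance in frame 1: 3.5. Distance in frame 2: 1.2.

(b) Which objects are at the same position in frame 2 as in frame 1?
the red hexagon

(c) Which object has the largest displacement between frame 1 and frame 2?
the yellow star

(moved 3.9; next 2.3)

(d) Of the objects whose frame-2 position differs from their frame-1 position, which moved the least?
the blue triangle

(moved 0.6)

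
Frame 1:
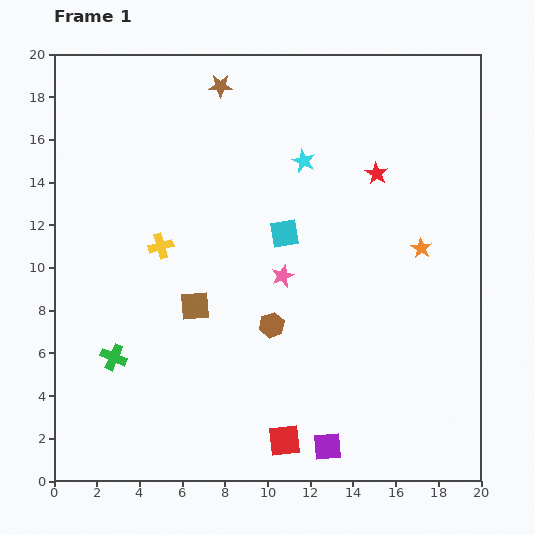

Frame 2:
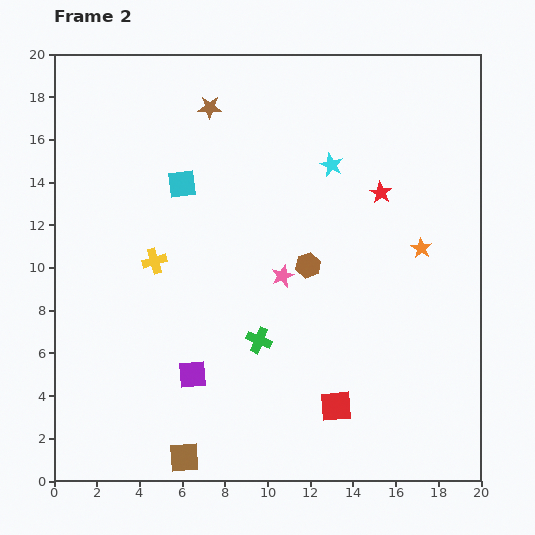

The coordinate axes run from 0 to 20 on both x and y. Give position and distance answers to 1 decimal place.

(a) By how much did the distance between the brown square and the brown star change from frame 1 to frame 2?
+6.0

Distance in frame 1: 10.4. Distance in frame 2: 16.4.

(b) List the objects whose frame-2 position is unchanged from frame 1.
the pink star, the orange star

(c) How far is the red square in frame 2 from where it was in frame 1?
2.9

The red square moved from (10.8, 1.9) to (13.2, 3.5), a distance of √(2.4² + 1.6²) ≈ 2.9.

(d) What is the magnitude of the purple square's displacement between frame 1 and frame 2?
7.2

The purple square moved from (12.8, 1.6) to (6.5, 5.0), a distance of √(6.3² + 3.4²) ≈ 7.2.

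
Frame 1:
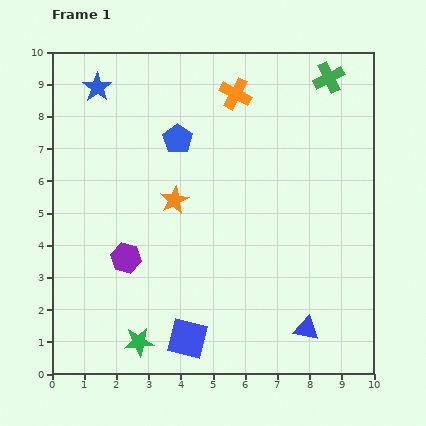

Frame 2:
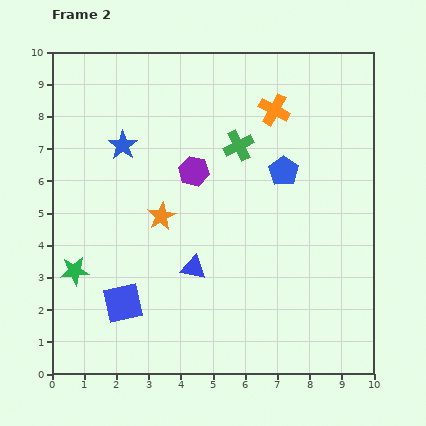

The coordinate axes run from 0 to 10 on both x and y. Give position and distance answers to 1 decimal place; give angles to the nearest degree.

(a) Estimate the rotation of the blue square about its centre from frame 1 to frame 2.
27° counter-clockwise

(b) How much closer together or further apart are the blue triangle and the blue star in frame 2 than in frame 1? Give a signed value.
-5.5

Distance in frame 1: 9.9. Distance in frame 2: 4.4.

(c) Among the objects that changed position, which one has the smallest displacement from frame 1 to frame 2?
the orange star

(moved 0.6)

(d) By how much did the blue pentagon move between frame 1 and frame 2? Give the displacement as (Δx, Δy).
(3.3, -1.0)

The blue pentagon was at (3.9, 7.3) in frame 1 and (7.2, 6.3) in frame 2.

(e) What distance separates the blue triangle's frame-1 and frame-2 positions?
4.0

The blue triangle moved from (7.9, 1.4) to (4.4, 3.3), a distance of √(3.5² + 1.9²) ≈ 4.0.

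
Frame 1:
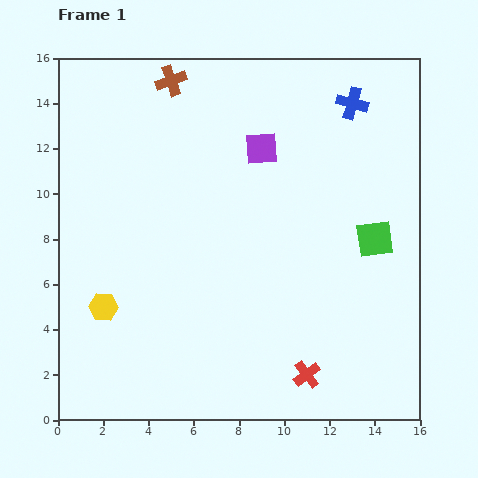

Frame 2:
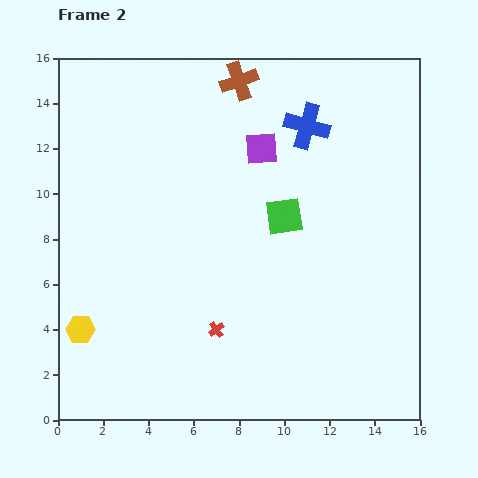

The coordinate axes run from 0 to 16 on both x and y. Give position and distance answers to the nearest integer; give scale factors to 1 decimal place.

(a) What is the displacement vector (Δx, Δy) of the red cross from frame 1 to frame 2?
(-4, 2)

The red cross was at (11, 2) in frame 1 and (7, 4) in frame 2.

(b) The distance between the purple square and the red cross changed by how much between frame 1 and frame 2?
-2

Distance in frame 1: 10. Distance in frame 2: 8.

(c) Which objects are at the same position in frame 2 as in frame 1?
the purple square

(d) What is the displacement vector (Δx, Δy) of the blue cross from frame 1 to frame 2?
(-2, -1)

The blue cross was at (13, 14) in frame 1 and (11, 13) in frame 2.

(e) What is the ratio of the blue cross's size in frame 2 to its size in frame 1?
1.4×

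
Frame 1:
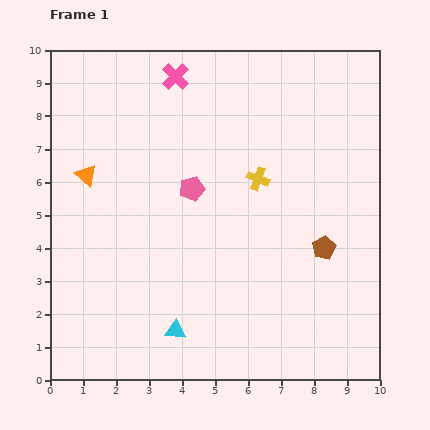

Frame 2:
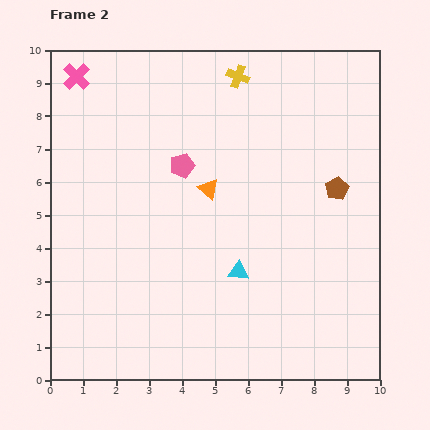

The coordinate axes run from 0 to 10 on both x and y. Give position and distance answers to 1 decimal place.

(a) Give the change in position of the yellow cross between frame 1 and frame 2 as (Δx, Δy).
(-0.6, 3.1)

The yellow cross was at (6.3, 6.1) in frame 1 and (5.7, 9.2) in frame 2.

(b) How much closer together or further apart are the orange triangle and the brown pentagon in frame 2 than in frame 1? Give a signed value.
-3.6

Distance in frame 1: 7.5. Distance in frame 2: 3.9.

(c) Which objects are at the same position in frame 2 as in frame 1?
none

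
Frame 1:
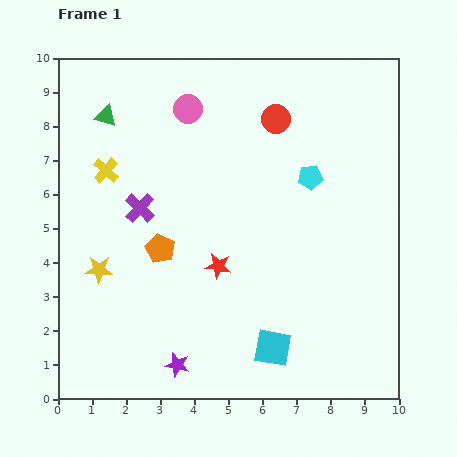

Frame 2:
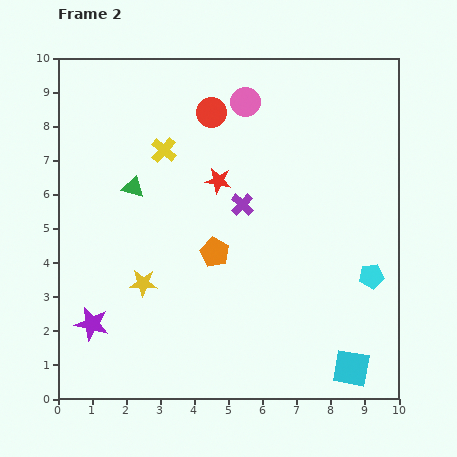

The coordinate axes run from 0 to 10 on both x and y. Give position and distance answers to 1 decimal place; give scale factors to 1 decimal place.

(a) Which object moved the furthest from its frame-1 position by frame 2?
the cyan pentagon

(moved 3.4; next 3.0)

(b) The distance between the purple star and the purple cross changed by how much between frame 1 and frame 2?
+0.9

Distance in frame 1: 4.7. Distance in frame 2: 5.6.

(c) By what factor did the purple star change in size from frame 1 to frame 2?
1.4×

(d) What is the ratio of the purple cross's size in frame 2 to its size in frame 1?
0.8×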